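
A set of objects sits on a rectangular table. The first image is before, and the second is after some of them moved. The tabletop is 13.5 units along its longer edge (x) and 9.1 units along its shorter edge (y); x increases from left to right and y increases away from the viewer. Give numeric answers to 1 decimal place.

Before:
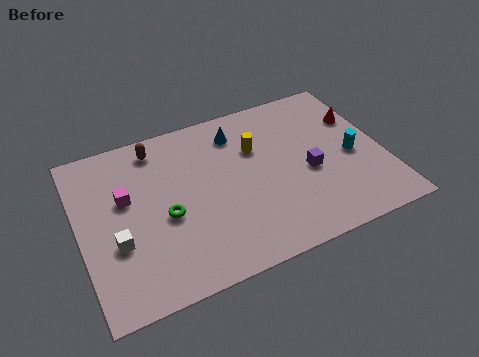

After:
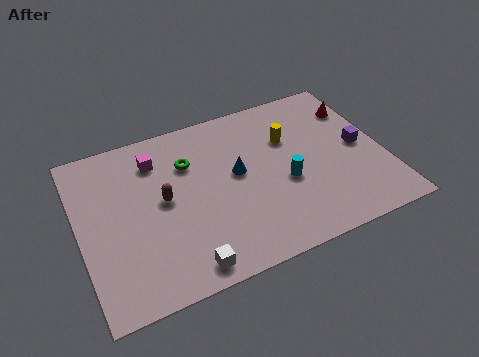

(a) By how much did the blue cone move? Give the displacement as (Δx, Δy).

(-0.3, -2.3)

From the two frames, the blue cone sits at roughly (7.3, 7.3) before and (7.0, 5.0) after.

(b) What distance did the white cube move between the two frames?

3.5

The white cube moved from about (1.5, 3.3) to (4.2, 1.0), a distance of √(2.7² + 2.3²) ≈ 3.5.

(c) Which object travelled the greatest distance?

the white cube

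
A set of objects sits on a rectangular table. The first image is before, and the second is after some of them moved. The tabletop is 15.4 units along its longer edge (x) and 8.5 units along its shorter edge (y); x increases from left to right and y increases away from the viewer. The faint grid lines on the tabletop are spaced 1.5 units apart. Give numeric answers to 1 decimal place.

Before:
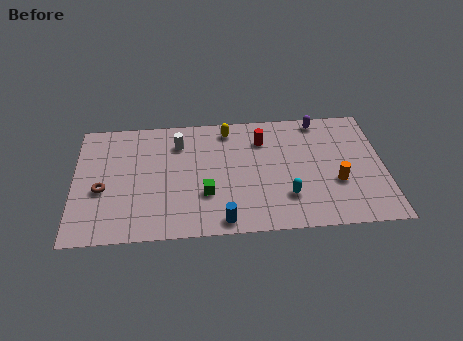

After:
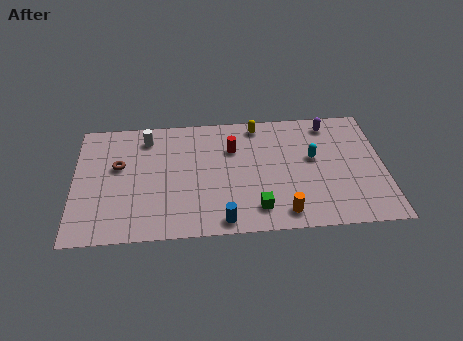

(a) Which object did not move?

the blue cylinder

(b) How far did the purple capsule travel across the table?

0.6

The purple capsule moved from about (12.3, 7.6) to (12.8, 7.3), a distance of √(0.5² + 0.3²) ≈ 0.6.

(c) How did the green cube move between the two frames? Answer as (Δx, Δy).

(2.5, -1.2)

The green cube started near (6.5, 2.8) and ended near (9.0, 1.6).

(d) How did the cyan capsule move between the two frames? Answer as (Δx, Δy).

(1.4, 2.6)

The cyan capsule started near (10.5, 2.3) and ended near (11.9, 4.9).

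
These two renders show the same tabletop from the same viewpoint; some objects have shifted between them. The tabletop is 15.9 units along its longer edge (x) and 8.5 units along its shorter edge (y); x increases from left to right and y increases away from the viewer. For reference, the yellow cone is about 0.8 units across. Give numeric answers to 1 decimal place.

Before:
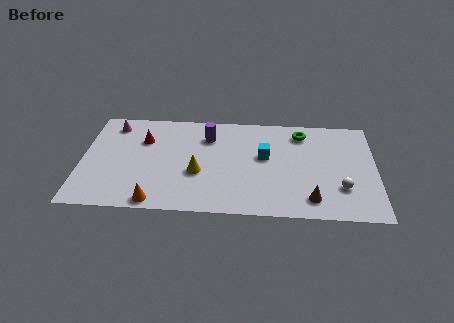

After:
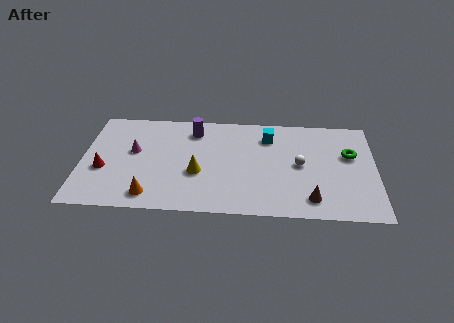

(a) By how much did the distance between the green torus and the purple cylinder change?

+3.5

Before: roughly 5.1 units apart; after: 8.6. That's 3.5 units further apart.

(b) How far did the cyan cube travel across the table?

1.7

The cyan cube moved from about (9.9, 4.9) to (10.1, 6.6), a distance of √(0.2² + 1.7²) ≈ 1.7.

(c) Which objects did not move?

the brown cone and the yellow cone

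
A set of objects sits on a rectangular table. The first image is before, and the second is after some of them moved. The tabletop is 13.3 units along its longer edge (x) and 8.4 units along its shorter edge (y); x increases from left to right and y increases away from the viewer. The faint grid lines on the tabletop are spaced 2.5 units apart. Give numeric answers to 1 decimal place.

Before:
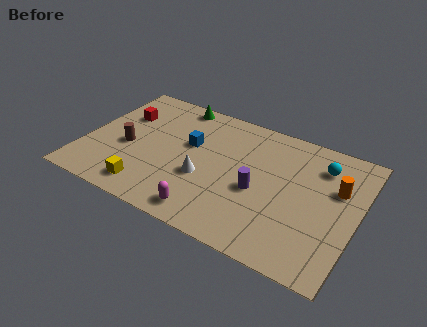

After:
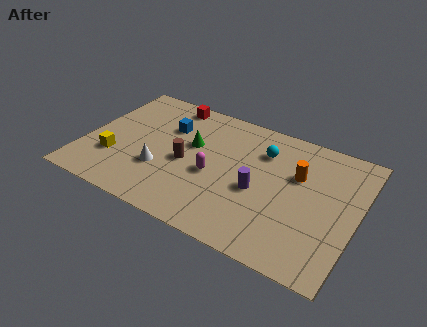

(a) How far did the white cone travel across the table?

2.1

The white cone moved from about (6.0, 3.2) to (3.9, 2.8), a distance of √(2.1² + 0.4²) ≈ 2.1.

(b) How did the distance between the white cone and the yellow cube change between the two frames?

-0.8

They were about 3.1 units apart before and 2.3 after — 0.8 units closer together.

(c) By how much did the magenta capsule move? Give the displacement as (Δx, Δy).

(-0.1, 2.5)

The magenta capsule was at about (6.5, 1.1) and moved to about (6.4, 3.6).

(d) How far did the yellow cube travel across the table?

2.3

From (3.5, 1.3) to (1.6, 2.6), the yellow cube covered √(1.9² + 1.3²) ≈ 2.3 units.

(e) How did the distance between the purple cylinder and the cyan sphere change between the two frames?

-1.4

The distance was about 4.0 in the first image and 2.6 in the second, so they moved 1.4 units closer together.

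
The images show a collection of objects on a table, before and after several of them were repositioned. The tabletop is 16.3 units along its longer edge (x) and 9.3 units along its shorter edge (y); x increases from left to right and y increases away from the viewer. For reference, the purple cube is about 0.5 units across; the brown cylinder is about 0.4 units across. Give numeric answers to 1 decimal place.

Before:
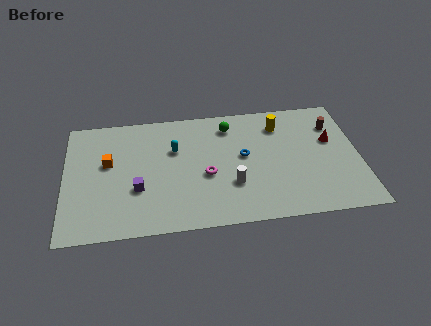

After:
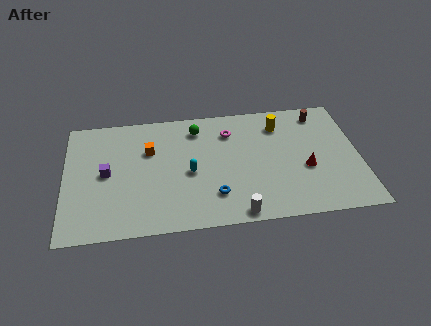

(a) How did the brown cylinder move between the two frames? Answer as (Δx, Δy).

(-0.7, 1.0)

From the two frames, the brown cylinder sits at roughly (15.0, 6.9) before and (14.3, 7.9) after.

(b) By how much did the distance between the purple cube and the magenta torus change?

+3.5

They were about 3.8 units apart before and 7.3 after — 3.5 units further apart.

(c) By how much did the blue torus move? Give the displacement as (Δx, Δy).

(-1.7, -2.8)

The blue torus started near (9.9, 5.1) and ended near (8.2, 2.3).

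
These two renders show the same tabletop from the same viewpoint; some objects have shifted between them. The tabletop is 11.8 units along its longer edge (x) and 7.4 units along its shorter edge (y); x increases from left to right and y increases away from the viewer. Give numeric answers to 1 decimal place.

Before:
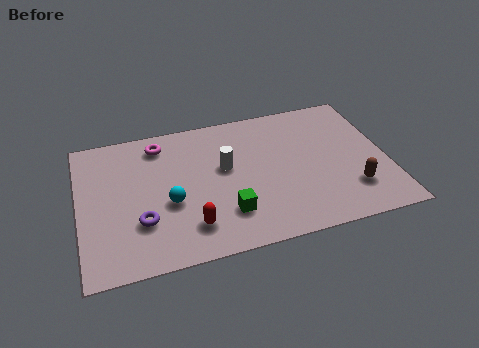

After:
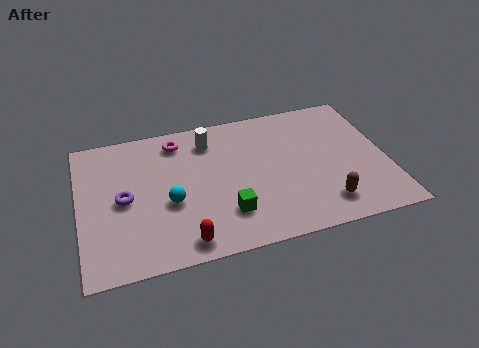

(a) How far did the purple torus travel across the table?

1.4

The purple torus moved from about (2.3, 2.3) to (1.7, 3.6), a distance of √(0.6² + 1.3²) ≈ 1.4.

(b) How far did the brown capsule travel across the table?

1.2

The brown capsule moved from about (10.3, 1.9) to (9.2, 1.4), a distance of √(1.1² + 0.5²) ≈ 1.2.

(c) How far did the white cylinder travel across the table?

1.7

The white cylinder was near (5.6, 4.3) before and (5.1, 5.9) after, so it travelled √(0.5² + 1.6²) ≈ 1.7 units.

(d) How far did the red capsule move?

0.8

From (4.1, 1.6) to (3.8, 0.9), the red capsule covered √(0.3² + 0.7²) ≈ 0.8 units.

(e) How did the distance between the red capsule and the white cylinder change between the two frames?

+2.1

They were about 3.1 units apart before and 5.2 after — 2.1 units further apart.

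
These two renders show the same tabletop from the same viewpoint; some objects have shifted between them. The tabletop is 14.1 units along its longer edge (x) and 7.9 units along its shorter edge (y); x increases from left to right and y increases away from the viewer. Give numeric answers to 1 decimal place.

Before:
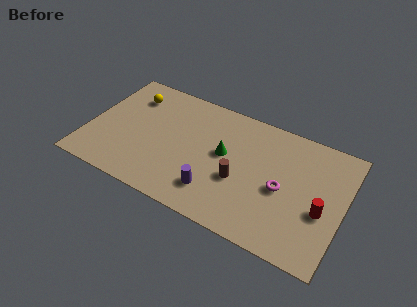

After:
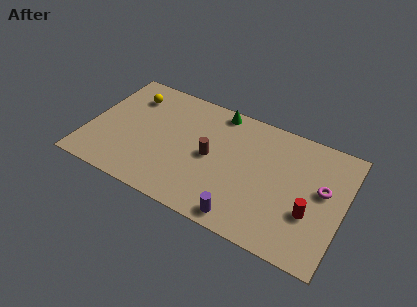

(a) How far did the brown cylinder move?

1.9

From (8.5, 3.1) to (6.8, 3.9), the brown cylinder covered √(1.7² + 0.8²) ≈ 1.9 units.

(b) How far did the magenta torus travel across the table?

2.3

From (10.8, 3.6) to (12.9, 4.5), the magenta torus covered √(2.1² + 0.9²) ≈ 2.3 units.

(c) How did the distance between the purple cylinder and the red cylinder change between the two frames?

-2.0

They were about 5.9 units apart before and 3.9 after — 2.0 units closer together.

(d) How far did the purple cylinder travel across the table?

1.9

The purple cylinder moved from about (7.3, 1.8) to (9.0, 0.9), a distance of √(1.7² + 0.9²) ≈ 1.9.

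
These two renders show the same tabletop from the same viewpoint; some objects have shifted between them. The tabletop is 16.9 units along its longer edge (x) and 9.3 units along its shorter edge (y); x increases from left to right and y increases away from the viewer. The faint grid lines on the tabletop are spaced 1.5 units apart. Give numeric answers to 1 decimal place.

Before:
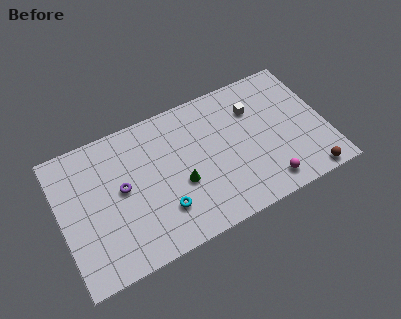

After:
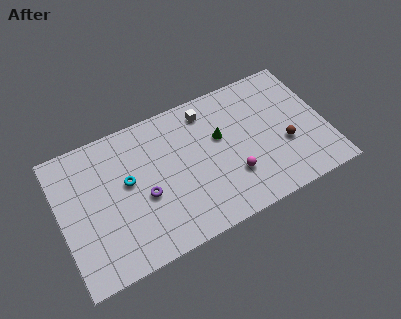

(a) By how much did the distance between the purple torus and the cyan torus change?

-1.7

The distance was about 3.4 in the first image and 1.7 in the second, so they moved 1.7 units closer together.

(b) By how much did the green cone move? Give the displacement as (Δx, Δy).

(2.8, 2.0)

From the two frames, the green cone sits at roughly (7.5, 3.7) before and (10.3, 5.7) after.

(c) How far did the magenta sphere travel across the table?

2.4

The magenta sphere moved from about (12.7, 1.4) to (10.7, 2.8), a distance of √(2.0² + 1.4²) ≈ 2.4.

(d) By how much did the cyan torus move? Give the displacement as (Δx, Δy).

(-1.9, 2.8)

The cyan torus started near (6.2, 2.5) and ended near (4.3, 5.3).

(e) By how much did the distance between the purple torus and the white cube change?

-2.9

The distance was about 8.9 in the first image and 6.0 in the second, so they moved 2.9 units closer together.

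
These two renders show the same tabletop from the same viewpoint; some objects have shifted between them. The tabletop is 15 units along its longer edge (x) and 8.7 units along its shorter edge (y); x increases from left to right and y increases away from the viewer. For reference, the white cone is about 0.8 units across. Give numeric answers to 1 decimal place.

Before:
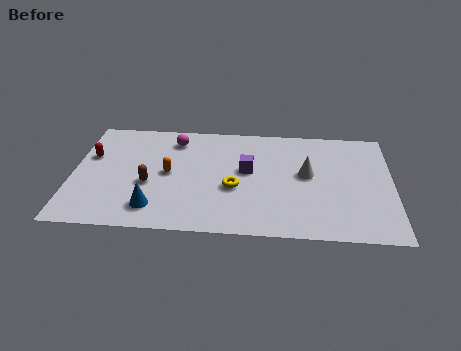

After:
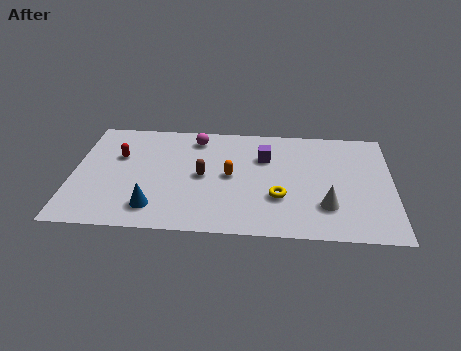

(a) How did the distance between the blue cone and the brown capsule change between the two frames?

+1.6

Before: roughly 1.8 units apart; after: 3.4. That's 1.6 units further apart.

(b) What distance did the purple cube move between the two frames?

1.4

The purple cube was near (8.2, 4.9) before and (9.0, 6.0) after, so it travelled √(0.8² + 1.1²) ≈ 1.4 units.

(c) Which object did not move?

the blue cone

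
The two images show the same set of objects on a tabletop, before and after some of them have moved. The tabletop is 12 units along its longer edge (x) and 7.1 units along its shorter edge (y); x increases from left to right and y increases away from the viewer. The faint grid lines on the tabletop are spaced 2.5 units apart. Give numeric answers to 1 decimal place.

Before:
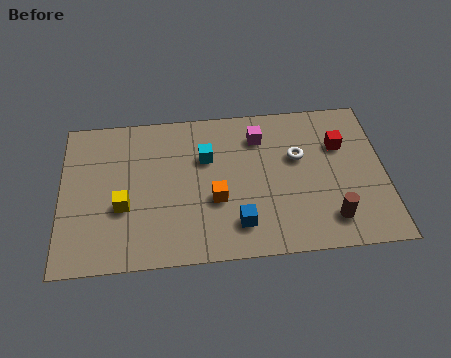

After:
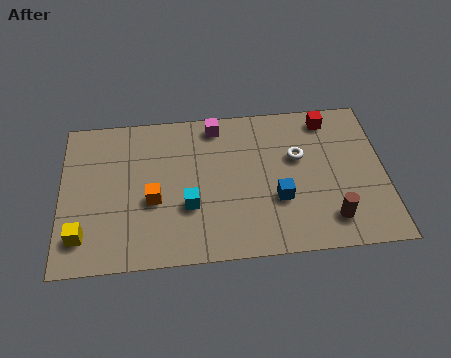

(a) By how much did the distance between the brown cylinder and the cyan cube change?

-0.3

Before: roughly 5.6 units apart; after: 5.3. That's 0.3 units closer together.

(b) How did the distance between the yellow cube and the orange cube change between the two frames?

-0.4

Before: roughly 3.4 units apart; after: 3.0. That's 0.4 units closer together.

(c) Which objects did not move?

the brown cylinder and the white torus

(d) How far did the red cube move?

1.4

From (10.4, 4.8) to (10.0, 6.1), the red cube covered √(0.4² + 1.3²) ≈ 1.4 units.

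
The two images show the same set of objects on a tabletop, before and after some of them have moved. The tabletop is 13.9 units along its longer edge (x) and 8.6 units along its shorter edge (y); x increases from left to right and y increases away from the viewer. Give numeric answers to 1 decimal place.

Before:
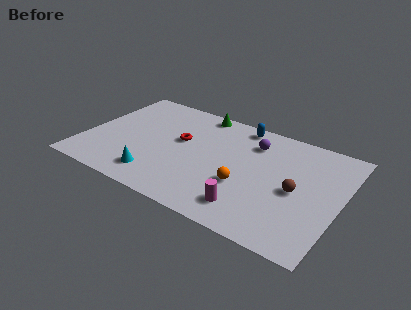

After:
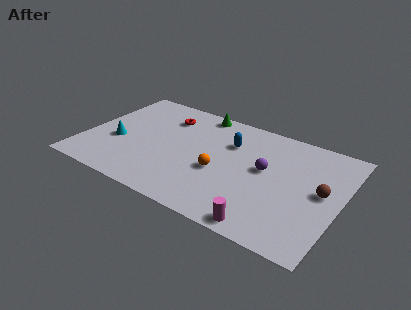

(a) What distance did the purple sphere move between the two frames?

2.0

The purple sphere was near (8.9, 6.6) before and (9.8, 4.8) after, so it travelled √(0.9² + 1.8²) ≈ 2.0 units.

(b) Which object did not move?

the green cone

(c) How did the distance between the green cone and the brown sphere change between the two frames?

+0.9

Before: roughly 7.0 units apart; after: 7.9. That's 0.9 units further apart.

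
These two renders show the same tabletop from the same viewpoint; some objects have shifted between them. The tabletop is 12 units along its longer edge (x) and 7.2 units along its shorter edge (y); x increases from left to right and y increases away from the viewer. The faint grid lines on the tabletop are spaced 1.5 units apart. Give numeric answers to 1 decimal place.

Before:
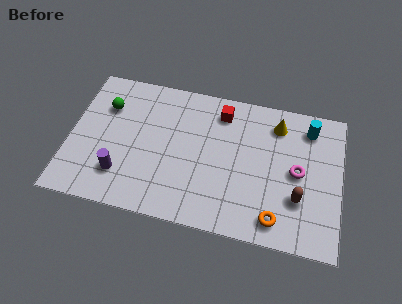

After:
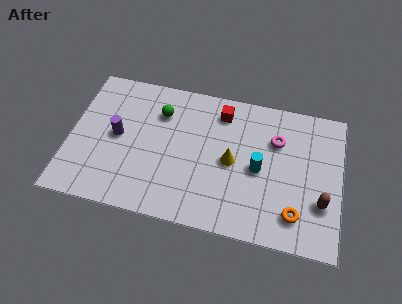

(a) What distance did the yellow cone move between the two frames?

3.0

The yellow cone was near (9.1, 5.8) before and (7.2, 3.5) after, so it travelled √(1.9² + 2.3²) ≈ 3.0 units.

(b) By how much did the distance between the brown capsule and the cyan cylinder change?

-0.6

The distance was about 3.6 in the first image and 3.0 in the second, so they moved 0.6 units closer together.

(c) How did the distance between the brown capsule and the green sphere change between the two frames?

-1.2

Before: roughly 9.1 units apart; after: 7.9. That's 1.2 units closer together.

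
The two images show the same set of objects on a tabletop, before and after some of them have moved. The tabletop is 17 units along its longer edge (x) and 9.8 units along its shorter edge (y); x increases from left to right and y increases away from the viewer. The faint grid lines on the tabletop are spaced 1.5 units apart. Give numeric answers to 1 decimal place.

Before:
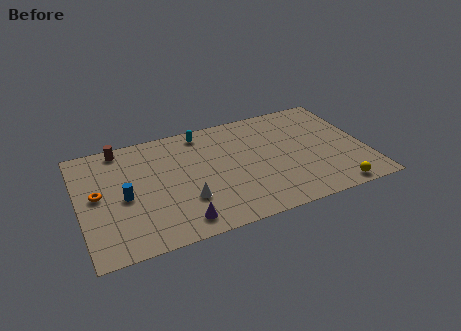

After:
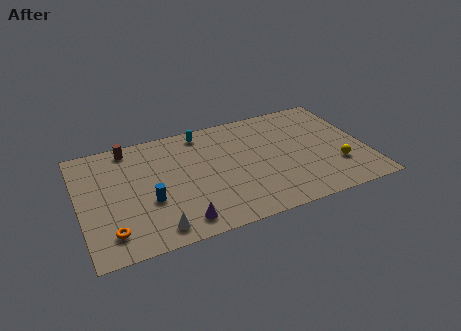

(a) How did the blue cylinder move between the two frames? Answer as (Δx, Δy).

(1.4, -0.8)

From the two frames, the blue cylinder sits at roughly (2.6, 4.5) before and (4.0, 3.7) after.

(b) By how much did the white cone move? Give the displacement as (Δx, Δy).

(-1.9, -1.7)

The white cone started near (6.1, 3.0) and ended near (4.2, 1.3).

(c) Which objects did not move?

the purple cone and the cyan capsule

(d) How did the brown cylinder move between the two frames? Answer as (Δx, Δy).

(0.5, -0.1)

From the two frames, the brown cylinder sits at roughly (2.7, 8.8) before and (3.2, 8.7) after.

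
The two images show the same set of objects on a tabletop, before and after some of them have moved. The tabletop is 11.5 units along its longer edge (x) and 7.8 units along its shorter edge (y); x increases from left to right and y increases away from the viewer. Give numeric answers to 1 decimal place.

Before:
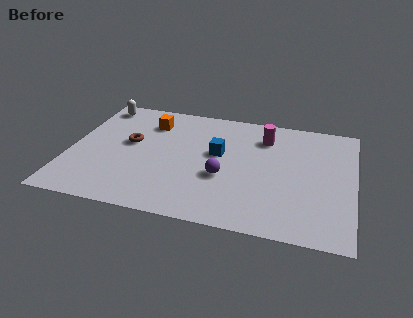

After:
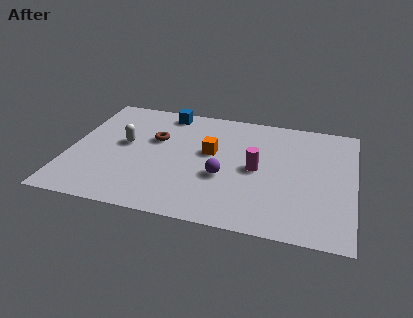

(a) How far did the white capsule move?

2.8

The white capsule moved from about (0.9, 6.8) to (2.2, 4.3), a distance of √(1.3² + 2.5²) ≈ 2.8.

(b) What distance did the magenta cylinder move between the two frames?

2.2

The magenta cylinder was near (7.8, 6.0) before and (7.6, 3.8) after, so it travelled √(0.2² + 2.2²) ≈ 2.2 units.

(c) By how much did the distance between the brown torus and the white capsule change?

-1.5

The distance was about 2.8 in the first image and 1.3 in the second, so they moved 1.5 units closer together.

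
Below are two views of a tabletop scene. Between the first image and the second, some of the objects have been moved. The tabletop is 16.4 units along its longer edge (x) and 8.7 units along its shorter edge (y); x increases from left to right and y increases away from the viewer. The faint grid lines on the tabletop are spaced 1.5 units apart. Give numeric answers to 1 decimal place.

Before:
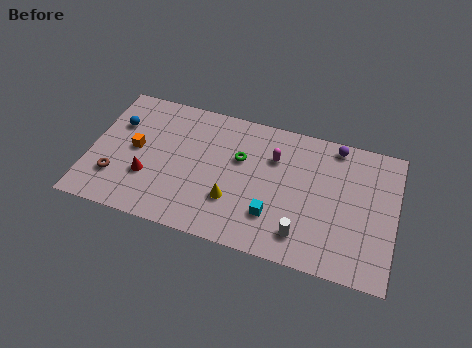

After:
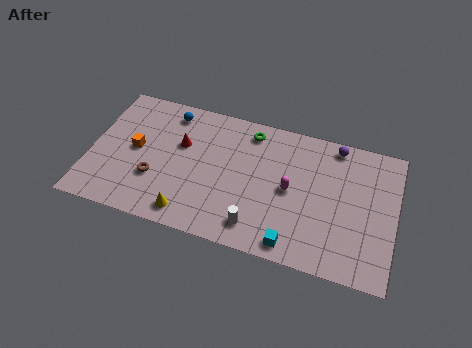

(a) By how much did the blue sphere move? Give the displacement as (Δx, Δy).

(2.7, 1.5)

The blue sphere was at about (1.3, 5.9) and moved to about (4.0, 7.4).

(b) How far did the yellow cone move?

2.7

The yellow cone was near (7.8, 2.7) before and (5.6, 1.2) after, so it travelled √(2.2² + 1.5²) ≈ 2.7 units.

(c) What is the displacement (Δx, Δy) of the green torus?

(0.4, 1.9)

From the two frames, the green torus sits at roughly (8.0, 5.5) before and (8.4, 7.4) after.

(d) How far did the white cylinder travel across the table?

2.4

The white cylinder was near (11.6, 1.7) before and (9.2, 1.5) after, so it travelled √(2.4² + 0.2²) ≈ 2.4 units.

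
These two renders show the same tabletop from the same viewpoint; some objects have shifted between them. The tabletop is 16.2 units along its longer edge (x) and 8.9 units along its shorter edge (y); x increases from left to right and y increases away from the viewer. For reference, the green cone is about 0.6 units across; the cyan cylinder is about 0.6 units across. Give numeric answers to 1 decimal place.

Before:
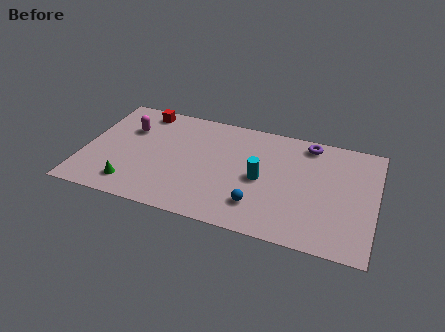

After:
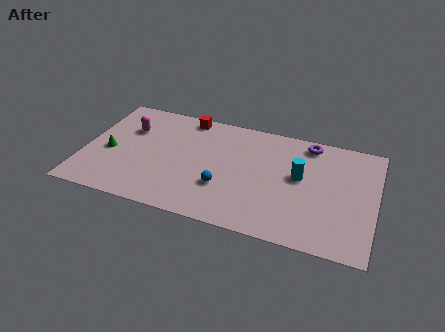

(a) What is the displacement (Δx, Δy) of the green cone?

(-1.5, 2.3)

From the two frames, the green cone sits at roughly (2.9, 1.6) before and (1.4, 3.9) after.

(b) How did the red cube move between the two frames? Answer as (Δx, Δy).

(2.5, 0.2)

The red cube was at about (2.9, 7.8) and moved to about (5.4, 8.0).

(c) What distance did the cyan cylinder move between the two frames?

2.2

From (9.9, 4.2) to (12.0, 5.0), the cyan cylinder covered √(2.1² + 0.8²) ≈ 2.2 units.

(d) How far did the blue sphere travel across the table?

2.2

The blue sphere was near (9.9, 2.1) before and (7.9, 2.9) after, so it travelled √(2.0² + 0.8²) ≈ 2.2 units.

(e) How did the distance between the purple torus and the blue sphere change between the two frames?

+0.4

They were about 6.2 units apart before and 6.6 after — 0.4 units further apart.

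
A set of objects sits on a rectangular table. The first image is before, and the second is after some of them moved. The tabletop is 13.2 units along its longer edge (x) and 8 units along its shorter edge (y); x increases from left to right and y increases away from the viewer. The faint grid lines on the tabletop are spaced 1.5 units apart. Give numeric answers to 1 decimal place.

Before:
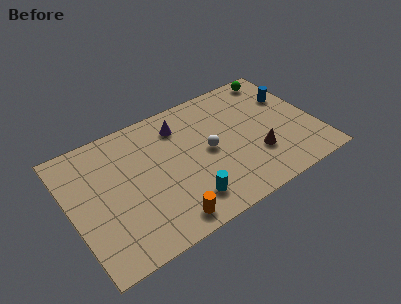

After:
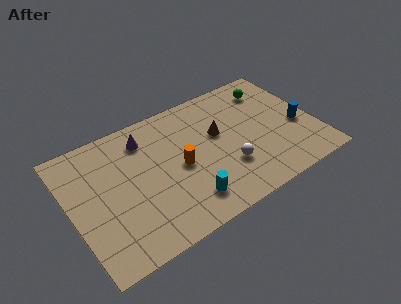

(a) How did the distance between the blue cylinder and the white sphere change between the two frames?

-0.8

Before: roughly 5.0 units apart; after: 4.2. That's 0.8 units closer together.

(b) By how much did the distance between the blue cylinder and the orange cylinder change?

-2.3

The distance was about 8.8 in the first image and 6.5 in the second, so they moved 2.3 units closer together.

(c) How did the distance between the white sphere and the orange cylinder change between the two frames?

-1.4

The distance was about 4.1 in the first image and 2.7 in the second, so they moved 1.4 units closer together.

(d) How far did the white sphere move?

1.7

The white sphere moved from about (7.4, 4.0) to (8.2, 2.5), a distance of √(0.8² + 1.5²) ≈ 1.7.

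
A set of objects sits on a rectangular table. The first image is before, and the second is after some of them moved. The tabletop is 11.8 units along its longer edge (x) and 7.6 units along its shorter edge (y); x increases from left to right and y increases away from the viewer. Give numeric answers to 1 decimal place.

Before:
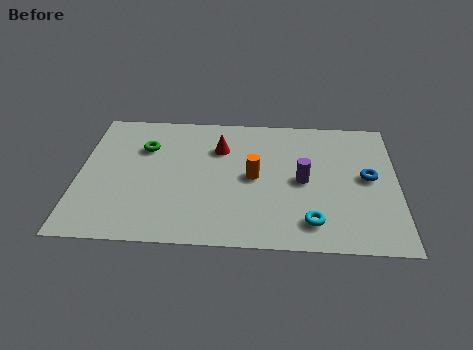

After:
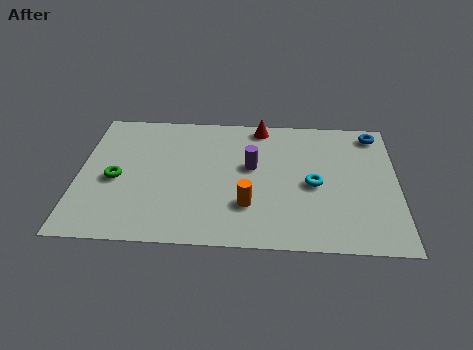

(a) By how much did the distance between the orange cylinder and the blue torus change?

+2.2

Before: roughly 4.2 units apart; after: 6.4. That's 2.2 units further apart.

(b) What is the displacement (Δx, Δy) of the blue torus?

(0.3, 2.6)

The blue torus was at about (10.7, 4.0) and moved to about (11.0, 6.6).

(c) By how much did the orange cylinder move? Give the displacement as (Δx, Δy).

(-0.2, -1.6)

From the two frames, the orange cylinder sits at roughly (6.5, 3.8) before and (6.3, 2.2) after.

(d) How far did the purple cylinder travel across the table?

2.0

The purple cylinder moved from about (8.3, 3.7) to (6.4, 4.4), a distance of √(1.9² + 0.7²) ≈ 2.0.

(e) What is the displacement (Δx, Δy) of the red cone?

(1.5, 1.4)

The red cone was at about (5.2, 5.4) and moved to about (6.7, 6.8).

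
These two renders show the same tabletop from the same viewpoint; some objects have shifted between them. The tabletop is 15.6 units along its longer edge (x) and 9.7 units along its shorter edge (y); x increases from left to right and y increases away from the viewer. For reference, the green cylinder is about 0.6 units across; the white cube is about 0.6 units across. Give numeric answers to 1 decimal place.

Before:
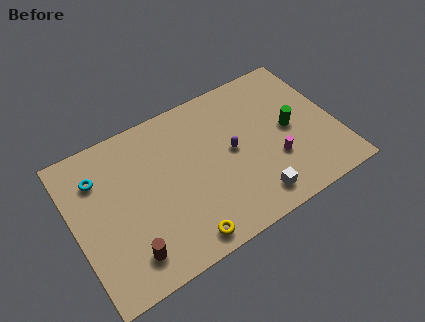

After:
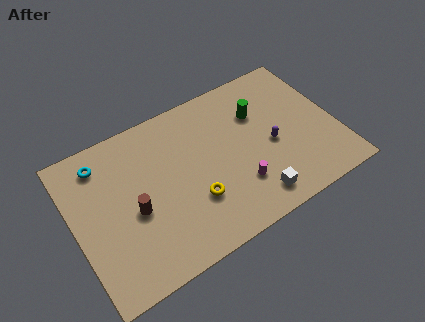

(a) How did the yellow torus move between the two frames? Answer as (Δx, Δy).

(1.0, 2.0)

The yellow torus started near (5.8, 1.1) and ended near (6.8, 3.1).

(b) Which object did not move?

the white cube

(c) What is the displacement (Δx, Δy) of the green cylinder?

(-1.6, 1.9)

The green cylinder started near (12.9, 4.8) and ended near (11.3, 6.7).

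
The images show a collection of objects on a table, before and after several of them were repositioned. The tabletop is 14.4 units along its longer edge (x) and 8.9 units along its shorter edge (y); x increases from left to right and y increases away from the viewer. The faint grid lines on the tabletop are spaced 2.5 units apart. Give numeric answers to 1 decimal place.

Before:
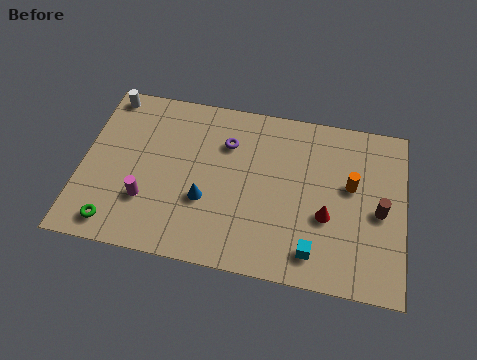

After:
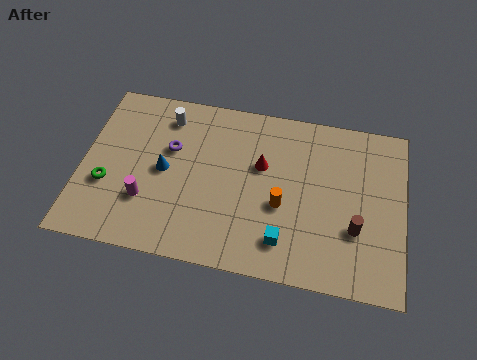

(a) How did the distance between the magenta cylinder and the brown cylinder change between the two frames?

-1.1

Before: roughly 10.4 units apart; after: 9.3. That's 1.1 units closer together.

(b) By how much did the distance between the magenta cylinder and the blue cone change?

-0.8

Before: roughly 2.6 units apart; after: 1.8. That's 0.8 units closer together.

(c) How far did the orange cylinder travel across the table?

3.4

From (12.0, 5.2) to (9.0, 3.6), the orange cylinder covered √(3.0² + 1.6²) ≈ 3.4 units.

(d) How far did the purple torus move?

2.6

The purple torus moved from about (6.4, 6.4) to (3.9, 5.6), a distance of √(2.5² + 0.8²) ≈ 2.6.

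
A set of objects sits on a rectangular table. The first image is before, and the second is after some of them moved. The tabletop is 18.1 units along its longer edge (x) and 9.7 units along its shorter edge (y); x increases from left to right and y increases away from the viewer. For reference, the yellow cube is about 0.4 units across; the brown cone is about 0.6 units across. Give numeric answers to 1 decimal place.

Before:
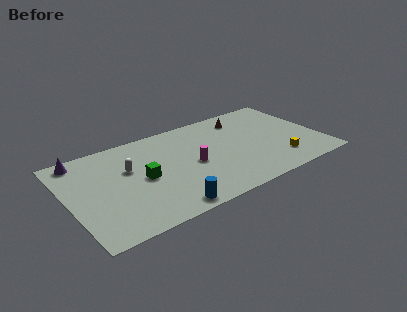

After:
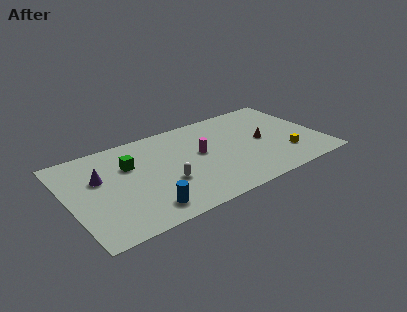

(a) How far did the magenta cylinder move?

1.1

The magenta cylinder was near (8.8, 4.5) before and (9.5, 5.4) after, so it travelled √(0.7² + 0.9²) ≈ 1.1 units.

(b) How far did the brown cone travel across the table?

3.2

The brown cone moved from about (13.1, 7.9) to (14.0, 4.8), a distance of √(0.9² + 3.1²) ≈ 3.2.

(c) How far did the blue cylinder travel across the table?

1.5

The blue cylinder moved from about (6.3, 1.0) to (4.9, 1.6), a distance of √(1.4² + 0.6²) ≈ 1.5.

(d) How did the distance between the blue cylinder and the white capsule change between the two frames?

-2.8

The distance was about 5.4 in the first image and 2.6 in the second, so they moved 2.8 units closer together.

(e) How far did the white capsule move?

3.5

The white capsule moved from about (4.4, 6.1) to (6.7, 3.5), a distance of √(2.3² + 2.6²) ≈ 3.5.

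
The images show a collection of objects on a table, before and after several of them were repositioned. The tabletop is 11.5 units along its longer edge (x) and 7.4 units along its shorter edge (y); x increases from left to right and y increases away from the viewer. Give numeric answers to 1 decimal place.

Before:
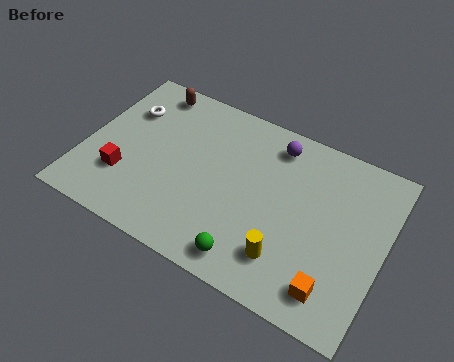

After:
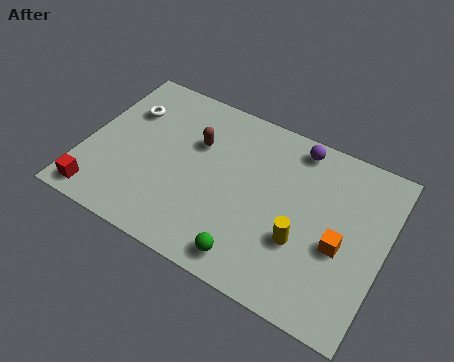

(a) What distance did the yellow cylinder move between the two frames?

1.0

The yellow cylinder moved from about (8.1, 1.7) to (8.5, 2.6), a distance of √(0.4² + 0.9²) ≈ 1.0.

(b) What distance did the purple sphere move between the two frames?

0.9

From (7.0, 6.2) to (7.8, 6.5), the purple sphere covered √(0.8² + 0.3²) ≈ 0.9 units.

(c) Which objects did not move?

the white torus and the green sphere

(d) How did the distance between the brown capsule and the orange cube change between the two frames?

-3.4

They were about 9.5 units apart before and 6.1 after — 3.4 units closer together.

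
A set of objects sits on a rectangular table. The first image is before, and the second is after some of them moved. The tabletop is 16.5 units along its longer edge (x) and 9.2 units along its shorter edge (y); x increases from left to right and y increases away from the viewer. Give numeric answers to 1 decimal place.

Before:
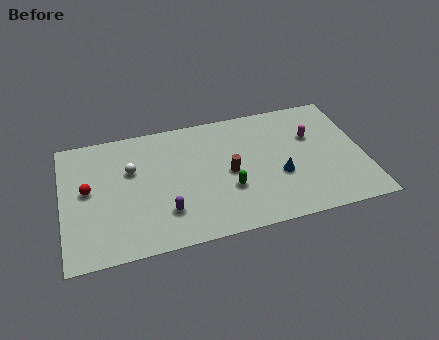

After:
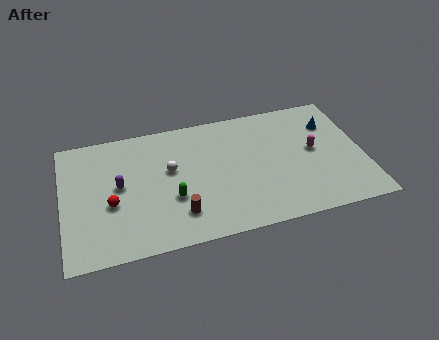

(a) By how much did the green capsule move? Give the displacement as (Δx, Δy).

(-3.1, 0.1)

From the two frames, the green capsule sits at roughly (9.0, 3.2) before and (5.9, 3.3) after.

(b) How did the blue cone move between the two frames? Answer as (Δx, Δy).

(3.1, 3.2)

From the two frames, the blue cone sits at roughly (11.8, 3.5) before and (14.9, 6.7) after.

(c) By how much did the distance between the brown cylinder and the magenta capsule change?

+3.1

They were about 5.0 units apart before and 8.1 after — 3.1 units further apart.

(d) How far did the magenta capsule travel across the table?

1.1

The magenta capsule was near (13.8, 6.0) before and (13.8, 4.9) after, so it travelled √(0.0² + 1.1²) ≈ 1.1 units.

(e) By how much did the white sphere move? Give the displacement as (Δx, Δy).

(2.1, -0.5)

From the two frames, the white sphere sits at roughly (3.8, 5.9) before and (5.9, 5.4) after.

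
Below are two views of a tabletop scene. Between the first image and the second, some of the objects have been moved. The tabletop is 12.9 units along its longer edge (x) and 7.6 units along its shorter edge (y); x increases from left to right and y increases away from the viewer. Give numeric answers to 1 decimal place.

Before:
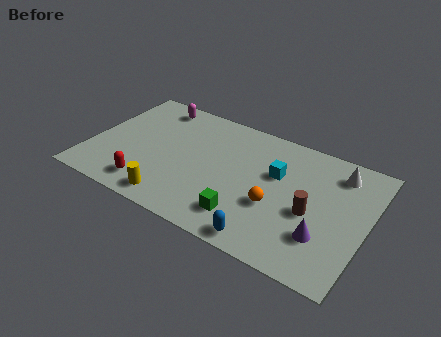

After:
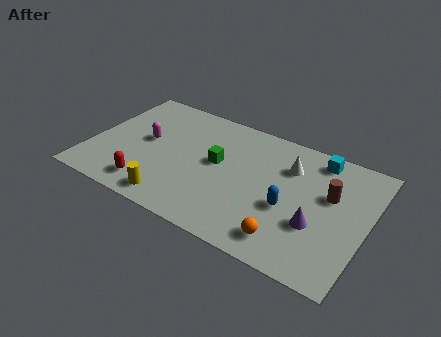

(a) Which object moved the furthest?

the green cube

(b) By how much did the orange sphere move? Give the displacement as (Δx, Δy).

(0.8, -1.6)

From the two frames, the orange sphere sits at roughly (8.8, 2.9) before and (9.6, 1.3) after.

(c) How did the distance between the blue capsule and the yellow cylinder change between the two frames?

+1.1

Before: roughly 4.4 units apart; after: 5.5. That's 1.1 units further apart.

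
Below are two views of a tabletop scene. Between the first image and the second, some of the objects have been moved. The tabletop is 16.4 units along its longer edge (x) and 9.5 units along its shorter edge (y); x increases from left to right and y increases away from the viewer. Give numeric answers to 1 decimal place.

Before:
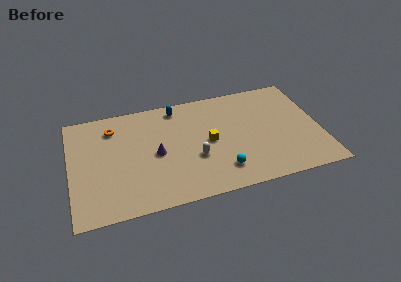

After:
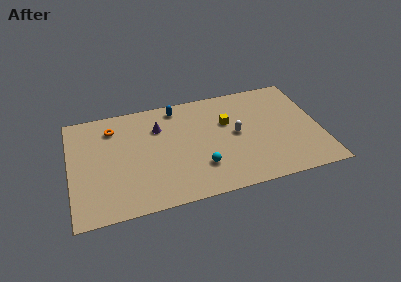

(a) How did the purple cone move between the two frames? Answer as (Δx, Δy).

(0.3, 2.3)

The purple cone was at about (5.6, 4.5) and moved to about (5.9, 6.8).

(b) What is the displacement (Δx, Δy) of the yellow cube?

(1.3, 1.4)

The yellow cube was at about (9.1, 4.7) and moved to about (10.4, 6.1).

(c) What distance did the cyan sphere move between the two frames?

1.4

The cyan sphere was near (9.7, 2.0) before and (8.4, 2.6) after, so it travelled √(1.3² + 0.6²) ≈ 1.4 units.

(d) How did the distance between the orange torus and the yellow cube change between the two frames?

+0.8

The distance was about 6.8 in the first image and 7.6 in the second, so they moved 0.8 units further apart.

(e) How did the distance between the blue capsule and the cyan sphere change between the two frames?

-1.0

Before: roughly 6.8 units apart; after: 5.8. That's 1.0 units closer together.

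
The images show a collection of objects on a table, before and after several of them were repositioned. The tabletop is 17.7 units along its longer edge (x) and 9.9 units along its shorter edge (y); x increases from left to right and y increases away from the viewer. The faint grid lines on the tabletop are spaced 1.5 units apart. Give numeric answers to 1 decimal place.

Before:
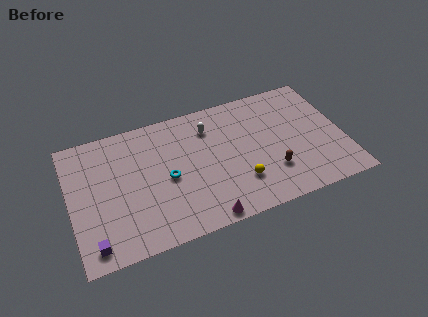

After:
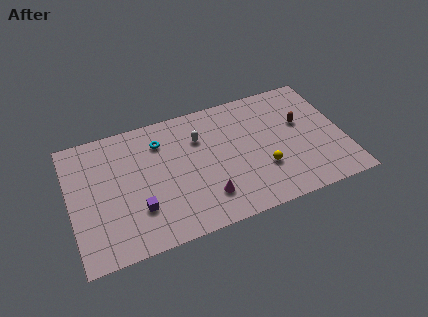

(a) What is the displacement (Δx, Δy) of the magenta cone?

(0.3, 1.5)

From the two frames, the magenta cone sits at roughly (8.2, 0.8) before and (8.5, 2.3) after.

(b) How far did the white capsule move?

0.9

The white capsule was near (9.2, 7.6) before and (8.5, 7.0) after, so it travelled √(0.7² + 0.6²) ≈ 0.9 units.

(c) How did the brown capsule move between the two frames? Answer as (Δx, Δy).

(2.3, 3.2)

The brown capsule started near (12.8, 2.8) and ended near (15.1, 6.0).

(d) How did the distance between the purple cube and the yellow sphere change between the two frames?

-1.5

The distance was about 9.6 in the first image and 8.1 in the second, so they moved 1.5 units closer together.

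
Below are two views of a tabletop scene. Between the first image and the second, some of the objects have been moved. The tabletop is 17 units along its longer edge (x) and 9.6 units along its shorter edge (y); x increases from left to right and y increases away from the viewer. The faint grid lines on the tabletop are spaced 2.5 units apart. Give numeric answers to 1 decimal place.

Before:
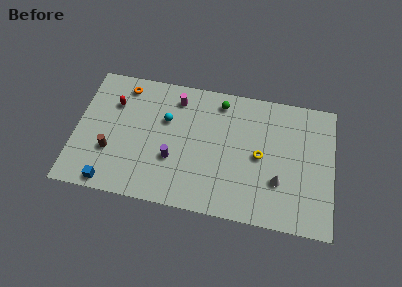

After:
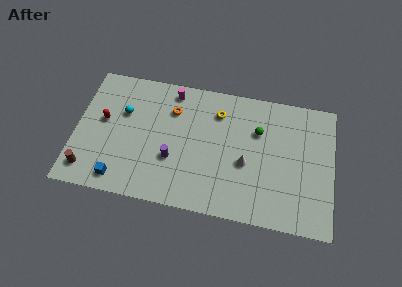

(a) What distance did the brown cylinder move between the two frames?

2.1

The brown cylinder moved from about (2.4, 3.2) to (1.0, 1.6), a distance of √(1.4² + 1.6²) ≈ 2.1.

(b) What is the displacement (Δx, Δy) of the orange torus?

(3.3, -1.2)

The orange torus was at about (3.0, 8.2) and moved to about (6.3, 7.0).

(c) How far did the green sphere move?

3.1

The green sphere moved from about (9.4, 8.2) to (12.0, 6.5), a distance of √(2.6² + 1.7²) ≈ 3.1.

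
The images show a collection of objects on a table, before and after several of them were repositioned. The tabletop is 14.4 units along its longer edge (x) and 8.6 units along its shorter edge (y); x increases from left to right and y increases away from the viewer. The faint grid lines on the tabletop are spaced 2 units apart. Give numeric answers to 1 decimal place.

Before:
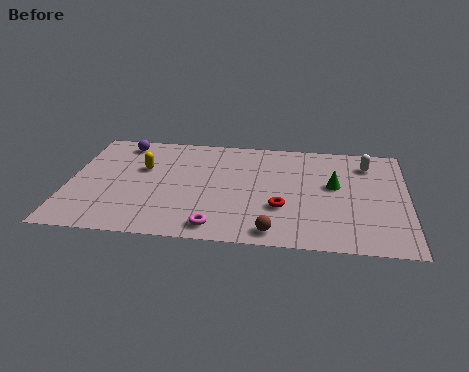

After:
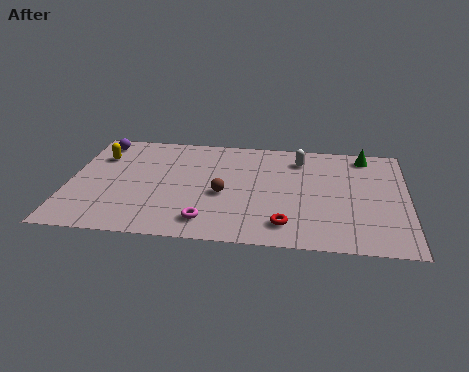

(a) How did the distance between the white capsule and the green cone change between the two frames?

+0.5

They were about 2.4 units apart before and 2.9 after — 0.5 units further apart.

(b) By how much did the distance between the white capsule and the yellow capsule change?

-1.1

Before: roughly 9.7 units apart; after: 8.6. That's 1.1 units closer together.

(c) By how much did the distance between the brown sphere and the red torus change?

+1.5

They were about 1.9 units apart before and 3.4 after — 1.5 units further apart.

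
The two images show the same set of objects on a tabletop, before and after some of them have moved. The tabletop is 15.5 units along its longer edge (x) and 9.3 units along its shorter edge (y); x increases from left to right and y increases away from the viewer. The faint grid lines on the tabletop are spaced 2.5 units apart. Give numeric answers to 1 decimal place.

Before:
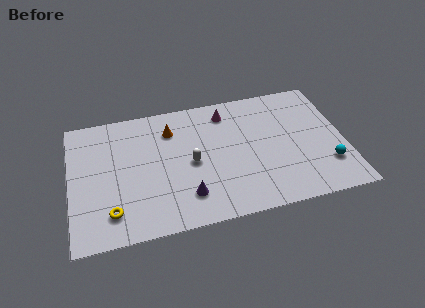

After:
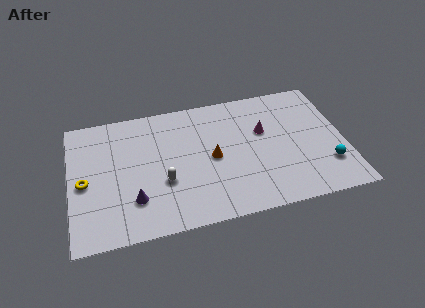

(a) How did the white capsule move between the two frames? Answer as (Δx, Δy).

(-1.6, -1.0)

The white capsule was at about (6.8, 4.4) and moved to about (5.2, 3.4).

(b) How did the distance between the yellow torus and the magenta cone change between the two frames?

+1.4

The distance was about 8.9 in the first image and 10.3 in the second, so they moved 1.4 units further apart.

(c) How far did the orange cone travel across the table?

3.4

From (5.8, 7.1) to (8.0, 4.5), the orange cone covered √(2.2² + 2.6²) ≈ 3.4 units.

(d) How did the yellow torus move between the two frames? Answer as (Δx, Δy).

(-1.4, 2.4)

From the two frames, the yellow torus sits at roughly (2.2, 1.9) before and (0.8, 4.3) after.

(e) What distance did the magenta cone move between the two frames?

2.8

From (9.0, 7.7) to (11.0, 5.8), the magenta cone covered √(2.0² + 1.9²) ≈ 2.8 units.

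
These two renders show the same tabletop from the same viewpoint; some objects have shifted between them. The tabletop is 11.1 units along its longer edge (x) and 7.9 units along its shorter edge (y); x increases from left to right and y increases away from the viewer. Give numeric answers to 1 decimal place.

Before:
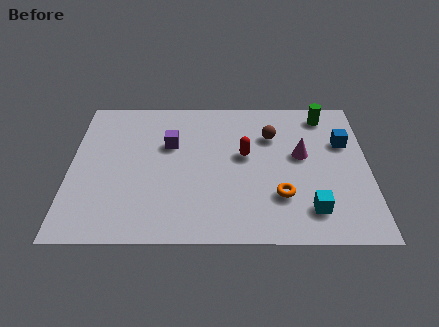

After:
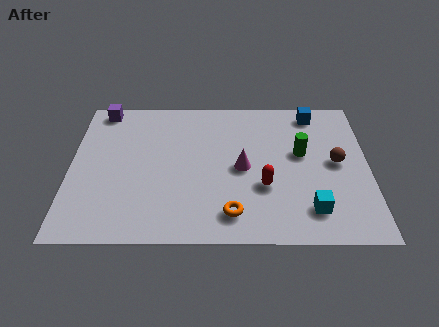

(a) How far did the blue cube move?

2.0

The blue cube moved from about (10.2, 5.2) to (9.1, 6.9), a distance of √(1.1² + 1.7²) ≈ 2.0.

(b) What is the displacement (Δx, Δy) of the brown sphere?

(2.4, -1.5)

From the two frames, the brown sphere sits at roughly (7.5, 5.6) before and (9.9, 4.1) after.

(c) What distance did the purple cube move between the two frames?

3.3

The purple cube was near (3.7, 5.1) before and (1.1, 7.1) after, so it travelled √(2.6² + 2.0²) ≈ 3.3 units.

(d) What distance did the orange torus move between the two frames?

2.0

From (7.8, 2.3) to (6.0, 1.4), the orange torus covered √(1.8² + 0.9²) ≈ 2.0 units.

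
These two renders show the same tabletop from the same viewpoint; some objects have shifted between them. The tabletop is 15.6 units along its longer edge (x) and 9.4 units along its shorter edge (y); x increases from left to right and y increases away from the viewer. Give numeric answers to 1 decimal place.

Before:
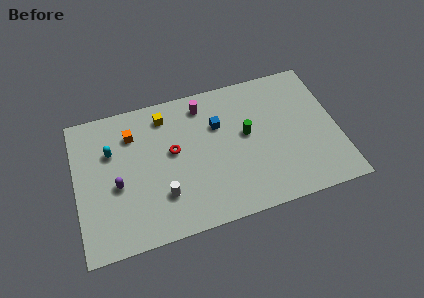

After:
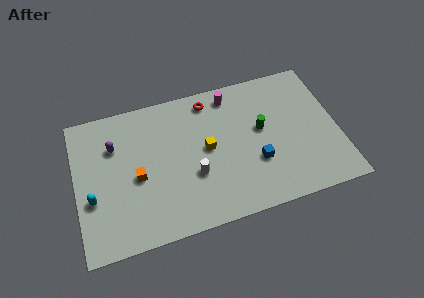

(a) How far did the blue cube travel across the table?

3.7

The blue cube was near (8.6, 6.3) before and (10.6, 3.2) after, so it travelled √(2.0² + 3.1²) ≈ 3.7 units.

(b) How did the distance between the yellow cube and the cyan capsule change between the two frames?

+3.4

They were about 3.6 units apart before and 7.0 after — 3.4 units further apart.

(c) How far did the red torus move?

3.7

The red torus moved from about (5.8, 5.3) to (8.2, 8.1), a distance of √(2.4² + 2.8²) ≈ 3.7.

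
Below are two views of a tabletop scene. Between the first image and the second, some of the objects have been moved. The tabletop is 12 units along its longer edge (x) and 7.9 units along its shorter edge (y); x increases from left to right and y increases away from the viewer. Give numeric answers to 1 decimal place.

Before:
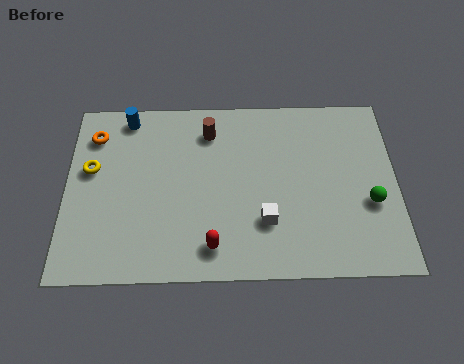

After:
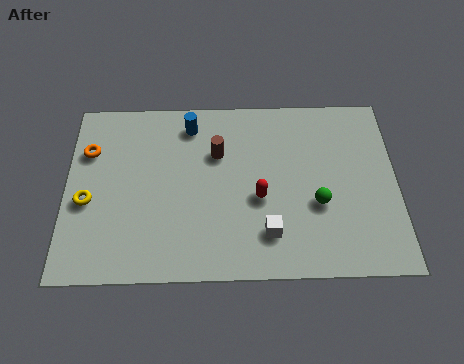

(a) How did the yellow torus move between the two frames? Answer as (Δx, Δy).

(-0.1, -1.4)

The yellow torus started near (0.9, 4.7) and ended near (0.8, 3.3).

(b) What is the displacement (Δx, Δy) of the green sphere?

(-1.9, 0.0)

From the two frames, the green sphere sits at roughly (11.0, 3.0) before and (9.1, 3.0) after.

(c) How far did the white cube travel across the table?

0.5

The white cube moved from about (7.2, 2.3) to (7.3, 1.8), a distance of √(0.1² + 0.5²) ≈ 0.5.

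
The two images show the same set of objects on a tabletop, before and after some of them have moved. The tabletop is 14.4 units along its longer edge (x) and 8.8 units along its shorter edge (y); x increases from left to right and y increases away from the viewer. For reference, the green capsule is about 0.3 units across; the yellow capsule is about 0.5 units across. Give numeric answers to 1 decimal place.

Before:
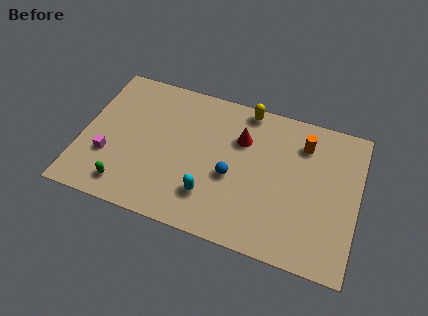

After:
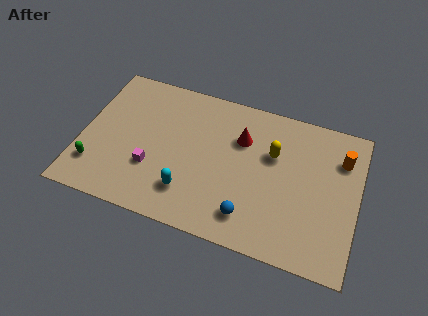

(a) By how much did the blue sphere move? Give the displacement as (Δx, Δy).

(1.1, -2.0)

From the two frames, the blue sphere sits at roughly (7.9, 3.7) before and (9.0, 1.7) after.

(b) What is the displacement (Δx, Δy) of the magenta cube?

(2.3, 0.0)

The magenta cube started near (1.5, 2.9) and ended near (3.8, 2.9).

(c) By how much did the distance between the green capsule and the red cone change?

+1.0

They were about 7.3 units apart before and 8.3 after — 1.0 units further apart.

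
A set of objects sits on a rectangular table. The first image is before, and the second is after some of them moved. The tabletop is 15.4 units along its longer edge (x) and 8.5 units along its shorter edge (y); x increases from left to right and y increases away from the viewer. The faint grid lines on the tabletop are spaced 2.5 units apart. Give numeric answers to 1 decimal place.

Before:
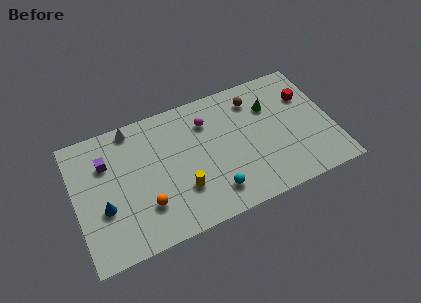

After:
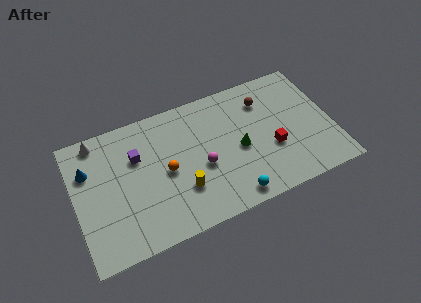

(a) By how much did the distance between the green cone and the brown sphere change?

+2.0

The distance was about 1.2 in the first image and 3.2 in the second, so they moved 2.0 units further apart.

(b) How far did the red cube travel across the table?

3.6

The red cube moved from about (14.1, 5.9) to (11.7, 3.2), a distance of √(2.4² + 2.7²) ≈ 3.6.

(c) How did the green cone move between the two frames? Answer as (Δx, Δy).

(-2.1, -2.1)

The green cone started near (11.9, 6.0) and ended near (9.8, 3.9).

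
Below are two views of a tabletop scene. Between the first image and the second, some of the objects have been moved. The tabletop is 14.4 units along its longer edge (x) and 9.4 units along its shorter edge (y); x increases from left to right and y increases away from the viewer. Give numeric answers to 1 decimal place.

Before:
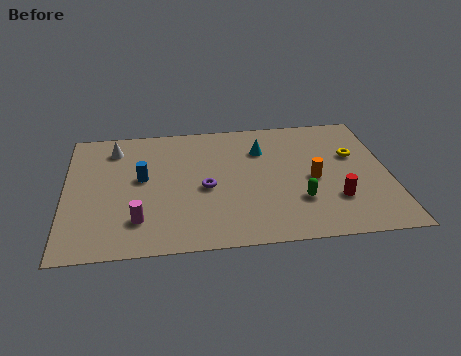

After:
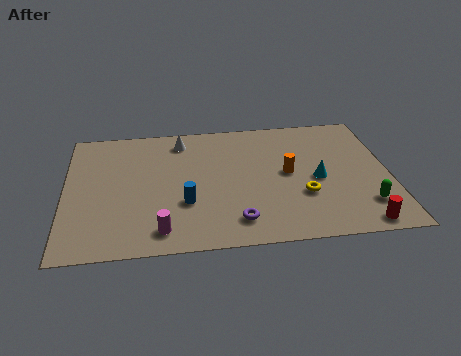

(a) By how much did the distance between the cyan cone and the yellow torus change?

-2.9

The distance was about 4.2 in the first image and 1.3 in the second, so they moved 2.9 units closer together.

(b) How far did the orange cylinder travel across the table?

1.3

The orange cylinder moved from about (11.0, 4.3) to (9.9, 4.9), a distance of √(1.1² + 0.6²) ≈ 1.3.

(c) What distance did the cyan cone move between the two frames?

3.5

The cyan cone moved from about (8.8, 6.8) to (11.2, 4.3), a distance of √(2.4² + 2.5²) ≈ 3.5.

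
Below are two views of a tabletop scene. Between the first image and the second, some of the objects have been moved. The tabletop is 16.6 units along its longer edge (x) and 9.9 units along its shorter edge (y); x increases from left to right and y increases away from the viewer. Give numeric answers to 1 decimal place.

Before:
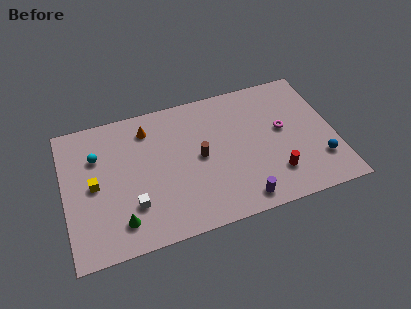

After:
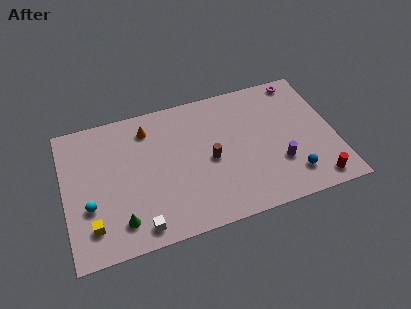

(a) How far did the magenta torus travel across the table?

3.7

The magenta torus was near (13.5, 5.5) before and (14.9, 8.9) after, so it travelled √(1.4² + 3.4²) ≈ 3.7 units.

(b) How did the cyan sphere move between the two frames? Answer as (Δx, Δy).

(-0.7, -3.4)

From the two frames, the cyan sphere sits at roughly (2.1, 6.9) before and (1.4, 3.5) after.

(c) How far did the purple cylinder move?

3.1

The purple cylinder moved from about (10.5, 1.2) to (13.0, 3.1), a distance of √(2.5² + 1.9²) ≈ 3.1.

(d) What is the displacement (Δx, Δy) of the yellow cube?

(-0.3, -2.8)

From the two frames, the yellow cube sits at roughly (1.8, 4.9) before and (1.5, 2.1) after.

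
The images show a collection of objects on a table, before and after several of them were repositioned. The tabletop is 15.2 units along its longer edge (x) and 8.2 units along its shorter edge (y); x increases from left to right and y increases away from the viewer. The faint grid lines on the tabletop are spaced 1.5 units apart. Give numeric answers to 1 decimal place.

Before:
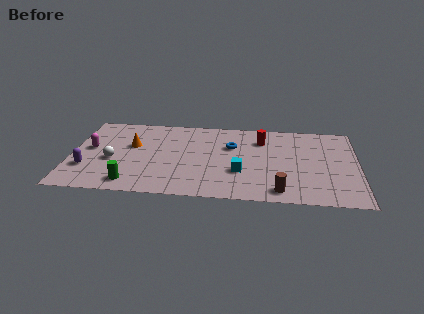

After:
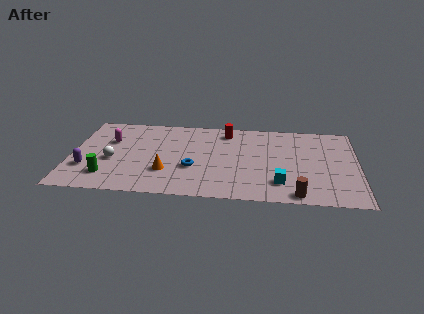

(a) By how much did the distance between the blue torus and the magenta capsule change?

-2.5

They were about 7.6 units apart before and 5.1 after — 2.5 units closer together.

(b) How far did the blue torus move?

3.1

From (8.5, 5.4) to (6.5, 3.0), the blue torus covered √(2.0² + 2.4²) ≈ 3.1 units.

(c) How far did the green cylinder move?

1.4

The green cylinder was near (3.3, 1.2) before and (2.0, 1.8) after, so it travelled √(1.3² + 0.6²) ≈ 1.4 units.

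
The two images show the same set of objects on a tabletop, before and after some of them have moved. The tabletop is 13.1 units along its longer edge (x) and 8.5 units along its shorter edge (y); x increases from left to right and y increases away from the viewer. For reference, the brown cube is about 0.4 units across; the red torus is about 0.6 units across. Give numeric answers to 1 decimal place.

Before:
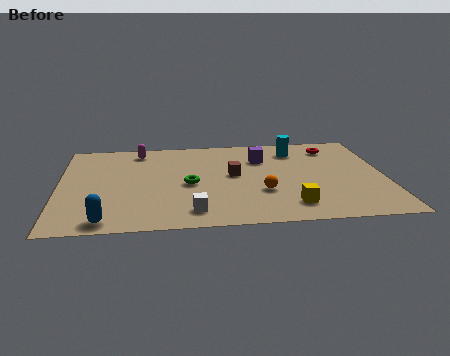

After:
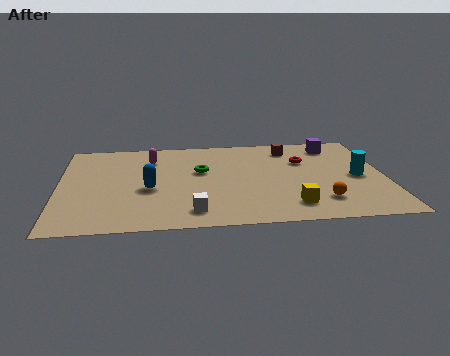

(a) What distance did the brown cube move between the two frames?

3.4

The brown cube moved from about (7.0, 4.6) to (9.4, 7.0), a distance of √(2.4² + 2.4²) ≈ 3.4.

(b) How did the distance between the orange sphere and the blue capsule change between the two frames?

+0.5

Before: roughly 6.5 units apart; after: 7.0. That's 0.5 units further apart.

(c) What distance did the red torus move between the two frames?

1.7

From (11.1, 6.9) to (9.9, 5.7), the red torus covered √(1.2² + 1.2²) ≈ 1.7 units.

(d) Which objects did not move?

the yellow cube and the white cube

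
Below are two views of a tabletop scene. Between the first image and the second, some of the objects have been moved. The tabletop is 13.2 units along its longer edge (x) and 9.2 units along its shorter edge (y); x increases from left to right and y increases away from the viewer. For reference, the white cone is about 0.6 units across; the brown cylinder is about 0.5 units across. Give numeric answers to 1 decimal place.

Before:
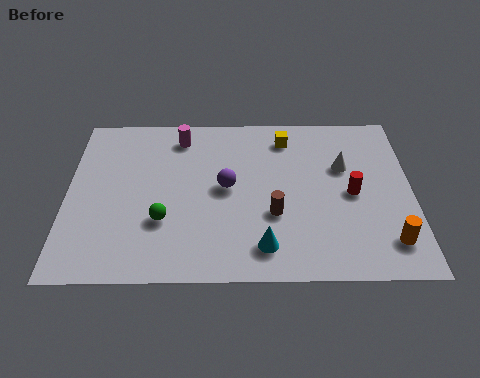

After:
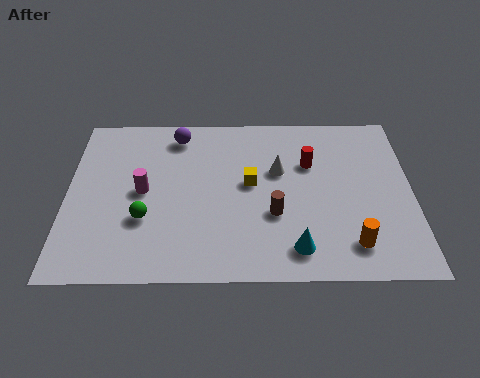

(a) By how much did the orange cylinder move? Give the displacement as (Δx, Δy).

(-1.4, -0.1)

The orange cylinder started near (12.2, 1.8) and ended near (10.8, 1.7).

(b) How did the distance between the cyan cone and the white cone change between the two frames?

-1.1

The distance was about 5.3 in the first image and 4.2 in the second, so they moved 1.1 units closer together.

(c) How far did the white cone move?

2.5

From (10.6, 5.9) to (8.1, 5.7), the white cone covered √(2.5² + 0.2²) ≈ 2.5 units.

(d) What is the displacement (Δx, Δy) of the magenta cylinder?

(-1.4, -3.1)

The magenta cylinder was at about (4.3, 7.7) and moved to about (2.9, 4.6).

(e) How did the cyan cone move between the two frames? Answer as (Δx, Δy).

(1.2, -0.1)

The cyan cone started near (7.5, 1.6) and ended near (8.7, 1.5).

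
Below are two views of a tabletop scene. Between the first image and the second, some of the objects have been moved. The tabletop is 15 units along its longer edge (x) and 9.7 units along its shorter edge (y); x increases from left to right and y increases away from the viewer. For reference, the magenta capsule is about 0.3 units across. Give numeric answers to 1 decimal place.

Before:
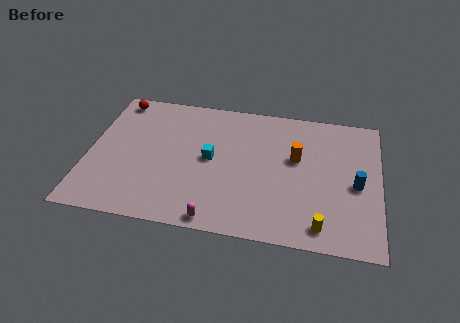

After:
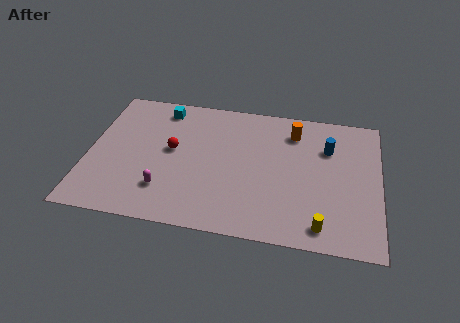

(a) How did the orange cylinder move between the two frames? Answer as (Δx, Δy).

(-0.2, 1.9)

The orange cylinder was at about (10.7, 5.8) and moved to about (10.5, 7.7).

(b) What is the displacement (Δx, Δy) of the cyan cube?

(-2.7, 3.3)

The cyan cube started near (6.3, 5.0) and ended near (3.6, 8.3).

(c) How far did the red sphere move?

4.5

The red sphere moved from about (1.2, 8.6) to (4.3, 5.3), a distance of √(3.1² + 3.3²) ≈ 4.5.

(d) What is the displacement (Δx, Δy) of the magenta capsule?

(-2.7, 1.6)

The magenta capsule was at about (6.8, 0.8) and moved to about (4.1, 2.4).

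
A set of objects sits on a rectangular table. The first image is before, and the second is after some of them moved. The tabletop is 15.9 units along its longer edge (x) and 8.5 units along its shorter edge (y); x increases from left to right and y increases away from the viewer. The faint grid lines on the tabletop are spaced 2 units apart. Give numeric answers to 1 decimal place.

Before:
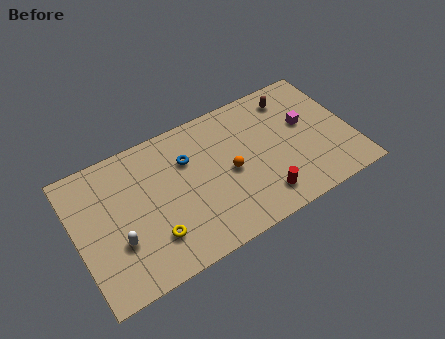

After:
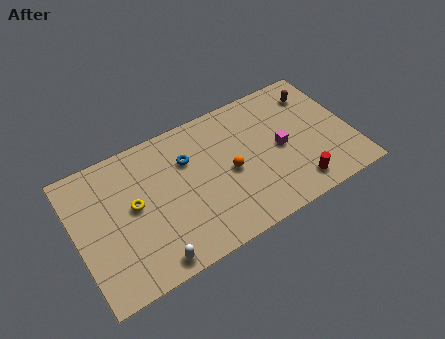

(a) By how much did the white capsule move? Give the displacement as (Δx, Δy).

(1.6, -2.0)

From the two frames, the white capsule sits at roughly (2.2, 2.9) before and (3.8, 0.9) after.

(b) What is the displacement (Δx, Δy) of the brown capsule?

(1.4, -0.3)

The brown capsule started near (12.9, 7.0) and ended near (14.3, 6.7).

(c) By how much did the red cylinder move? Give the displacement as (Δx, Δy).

(2.0, -0.2)

The red cylinder was at about (10.3, 1.6) and moved to about (12.3, 1.4).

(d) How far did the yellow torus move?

2.5

The yellow torus moved from about (4.1, 2.2) to (3.3, 4.6), a distance of √(0.8² + 2.4²) ≈ 2.5.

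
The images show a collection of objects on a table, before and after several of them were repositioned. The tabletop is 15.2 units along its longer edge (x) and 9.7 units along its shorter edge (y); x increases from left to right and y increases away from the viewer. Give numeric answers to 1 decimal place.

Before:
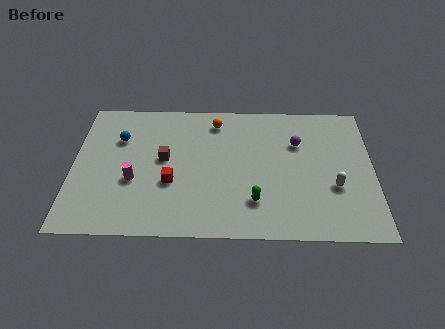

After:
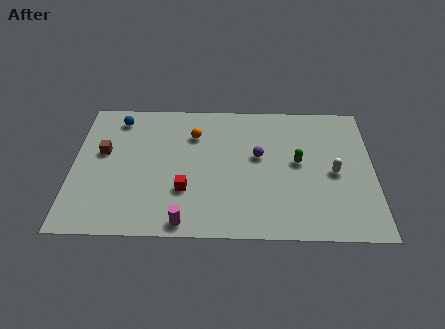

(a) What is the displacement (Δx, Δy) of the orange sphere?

(-1.1, -1.0)

The orange sphere started near (7.2, 8.1) and ended near (6.1, 7.1).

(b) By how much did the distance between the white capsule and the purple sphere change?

+0.4

The distance was about 3.6 in the first image and 4.0 in the second, so they moved 0.4 units further apart.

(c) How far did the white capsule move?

1.0

The white capsule was near (13.2, 3.5) before and (13.2, 4.5) after, so it travelled √(0.0² + 1.0²) ≈ 1.0 units.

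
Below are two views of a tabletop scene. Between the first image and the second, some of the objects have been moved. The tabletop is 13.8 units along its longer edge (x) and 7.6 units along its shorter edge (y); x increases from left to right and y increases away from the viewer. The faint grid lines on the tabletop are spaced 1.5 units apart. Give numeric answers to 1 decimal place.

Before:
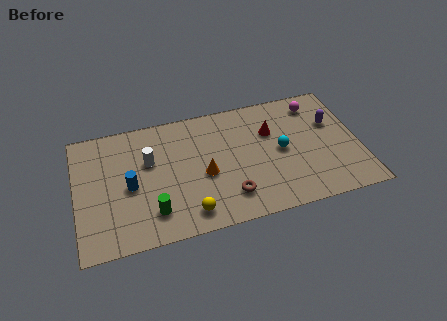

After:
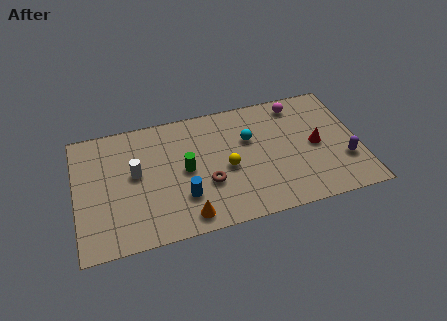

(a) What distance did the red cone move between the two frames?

2.5

The red cone was near (9.6, 5.1) before and (11.7, 3.7) after, so it travelled √(2.1² + 1.4²) ≈ 2.5 units.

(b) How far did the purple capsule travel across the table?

2.5

The purple capsule moved from about (12.6, 4.9) to (13.0, 2.4), a distance of √(0.4² + 2.5²) ≈ 2.5.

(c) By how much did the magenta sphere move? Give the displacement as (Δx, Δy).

(-0.9, 0.2)

The magenta sphere was at about (11.9, 6.3) and moved to about (11.0, 6.5).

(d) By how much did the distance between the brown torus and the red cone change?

+1.4

Before: roughly 4.1 units apart; after: 5.5. That's 1.4 units further apart.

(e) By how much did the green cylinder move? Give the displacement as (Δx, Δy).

(1.7, 2.1)

The green cylinder started near (3.6, 1.7) and ended near (5.3, 3.8).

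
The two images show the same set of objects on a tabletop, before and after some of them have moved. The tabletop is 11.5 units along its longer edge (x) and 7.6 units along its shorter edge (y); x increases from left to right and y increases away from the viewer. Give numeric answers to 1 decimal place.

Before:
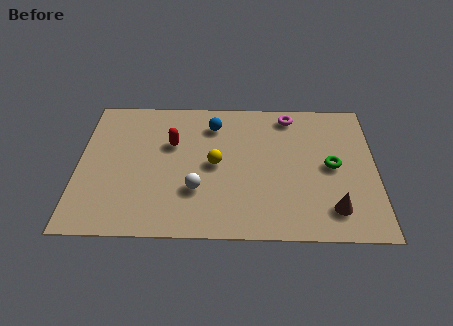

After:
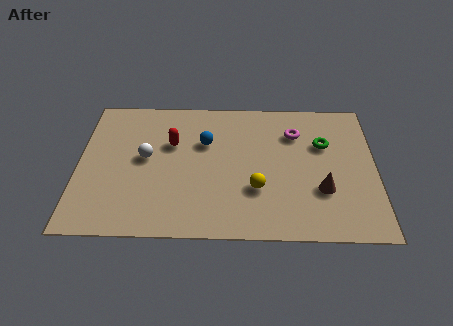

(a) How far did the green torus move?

1.2

The green torus was near (9.8, 3.8) before and (9.5, 5.0) after, so it travelled √(0.3² + 1.2²) ≈ 1.2 units.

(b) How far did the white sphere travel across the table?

2.6

The white sphere moved from about (4.6, 2.4) to (2.6, 4.1), a distance of √(2.0² + 1.7²) ≈ 2.6.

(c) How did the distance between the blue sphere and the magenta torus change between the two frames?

+0.5

Before: roughly 3.1 units apart; after: 3.6. That's 0.5 units further apart.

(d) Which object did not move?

the red capsule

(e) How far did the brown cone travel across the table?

1.1

The brown cone moved from about (9.8, 1.5) to (9.4, 2.5), a distance of √(0.4² + 1.0²) ≈ 1.1.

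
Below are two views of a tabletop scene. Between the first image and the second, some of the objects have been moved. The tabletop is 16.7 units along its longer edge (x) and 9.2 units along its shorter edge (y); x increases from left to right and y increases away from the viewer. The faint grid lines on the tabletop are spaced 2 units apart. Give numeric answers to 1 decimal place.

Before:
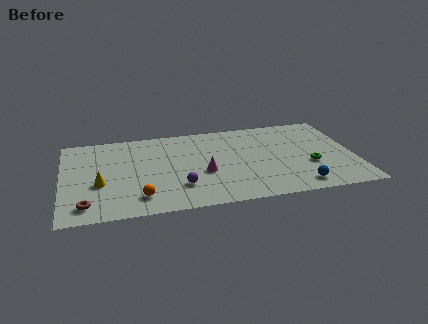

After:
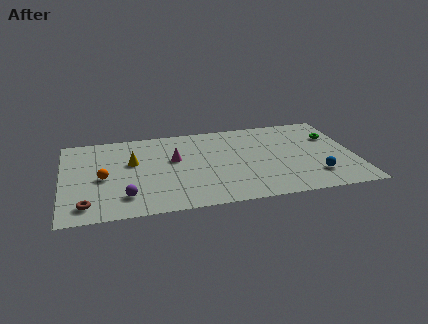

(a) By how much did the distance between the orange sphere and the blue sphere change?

+3.2

They were about 9.0 units apart before and 12.2 after — 3.2 units further apart.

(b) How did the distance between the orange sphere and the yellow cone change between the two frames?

-0.6

The distance was about 2.8 in the first image and 2.2 in the second, so they moved 0.6 units closer together.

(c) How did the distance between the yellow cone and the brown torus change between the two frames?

+2.7

They were about 2.2 units apart before and 4.9 after — 2.7 units further apart.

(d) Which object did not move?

the brown torus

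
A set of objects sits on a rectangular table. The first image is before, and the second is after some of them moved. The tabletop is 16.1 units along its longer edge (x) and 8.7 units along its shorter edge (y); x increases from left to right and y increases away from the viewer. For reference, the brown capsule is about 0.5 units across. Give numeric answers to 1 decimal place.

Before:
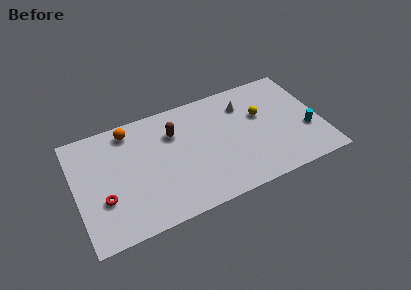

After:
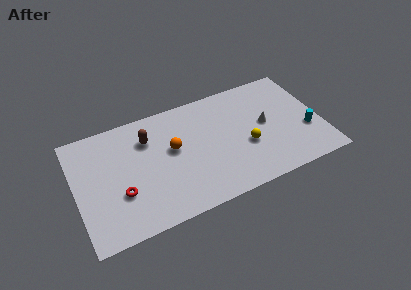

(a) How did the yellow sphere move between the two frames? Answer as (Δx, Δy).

(-1.2, -2.0)

The yellow sphere started near (12.3, 5.4) and ended near (11.1, 3.4).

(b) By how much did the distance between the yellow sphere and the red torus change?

-2.6

Before: roughly 10.9 units apart; after: 8.3. That's 2.6 units closer together.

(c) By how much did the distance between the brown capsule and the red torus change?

-1.9

They were about 5.9 units apart before and 4.0 after — 1.9 units closer together.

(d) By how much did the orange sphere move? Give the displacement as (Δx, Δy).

(2.6, -2.5)

The orange sphere started near (3.8, 7.5) and ended near (6.4, 5.0).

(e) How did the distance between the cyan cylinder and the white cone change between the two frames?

-2.2

The distance was about 5.2 in the first image and 3.0 in the second, so they moved 2.2 units closer together.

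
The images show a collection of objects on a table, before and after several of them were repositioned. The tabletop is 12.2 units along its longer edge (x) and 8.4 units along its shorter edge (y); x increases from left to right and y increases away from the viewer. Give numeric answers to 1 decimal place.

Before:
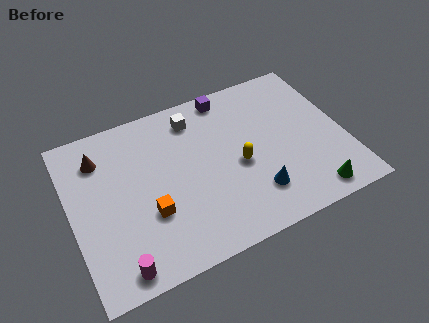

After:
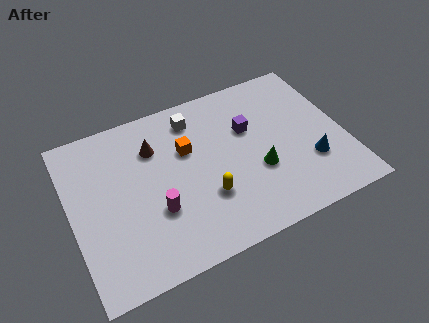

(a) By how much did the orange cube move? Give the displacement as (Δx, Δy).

(2.0, 2.5)

From the two frames, the orange cube sits at roughly (3.3, 2.9) before and (5.3, 5.4) after.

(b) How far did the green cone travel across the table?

3.0

The green cone was near (10.3, 1.0) before and (8.2, 3.1) after, so it travelled √(2.1² + 2.1²) ≈ 3.0 units.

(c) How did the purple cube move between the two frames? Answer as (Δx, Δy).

(0.7, -2.1)

The purple cube started near (7.4, 7.5) and ended near (8.1, 5.4).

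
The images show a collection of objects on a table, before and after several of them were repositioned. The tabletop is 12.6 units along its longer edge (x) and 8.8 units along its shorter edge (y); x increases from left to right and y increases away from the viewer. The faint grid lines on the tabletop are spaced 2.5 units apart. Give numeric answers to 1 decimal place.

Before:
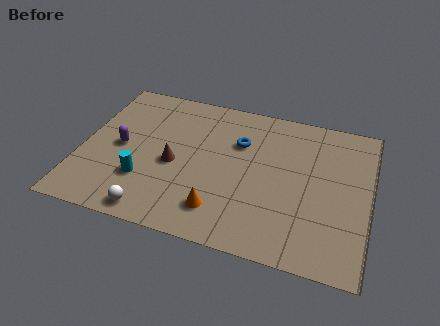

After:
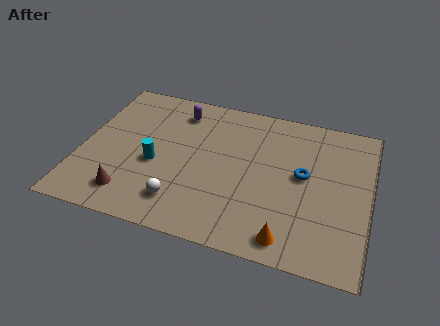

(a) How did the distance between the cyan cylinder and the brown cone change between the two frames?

+0.5

Before: roughly 1.8 units apart; after: 2.3. That's 0.5 units further apart.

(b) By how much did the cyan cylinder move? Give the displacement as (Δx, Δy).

(0.4, 1.1)

The cyan cylinder was at about (2.9, 2.6) and moved to about (3.3, 3.7).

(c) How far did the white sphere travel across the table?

1.4

The white sphere was near (3.5, 0.9) before and (4.6, 1.8) after, so it travelled √(1.1² + 0.9²) ≈ 1.4 units.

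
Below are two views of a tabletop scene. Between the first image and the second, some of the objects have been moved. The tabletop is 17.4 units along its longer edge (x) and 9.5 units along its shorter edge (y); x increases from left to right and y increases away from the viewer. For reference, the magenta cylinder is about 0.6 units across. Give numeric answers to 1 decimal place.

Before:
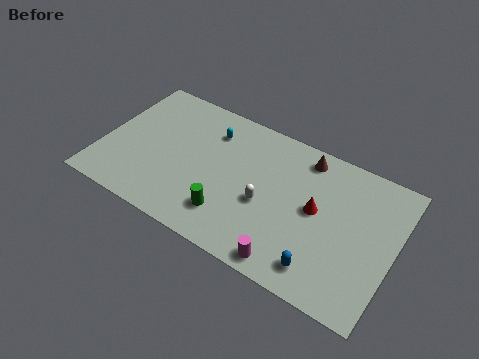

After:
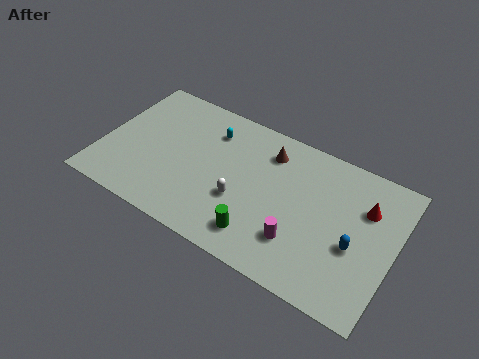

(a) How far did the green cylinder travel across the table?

1.9

The green cylinder was near (8.0, 2.2) before and (9.9, 1.8) after, so it travelled √(1.9² + 0.4²) ≈ 1.9 units.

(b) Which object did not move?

the cyan capsule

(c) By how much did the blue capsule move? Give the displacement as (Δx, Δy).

(1.6, 2.3)

The blue capsule started near (13.6, 1.6) and ended near (15.2, 3.9).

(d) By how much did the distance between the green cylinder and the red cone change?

+1.8

Before: roughly 5.6 units apart; after: 7.4. That's 1.8 units further apart.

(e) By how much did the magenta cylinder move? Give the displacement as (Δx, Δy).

(0.3, 1.6)

The magenta cylinder started near (11.8, 1.0) and ended near (12.1, 2.6).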